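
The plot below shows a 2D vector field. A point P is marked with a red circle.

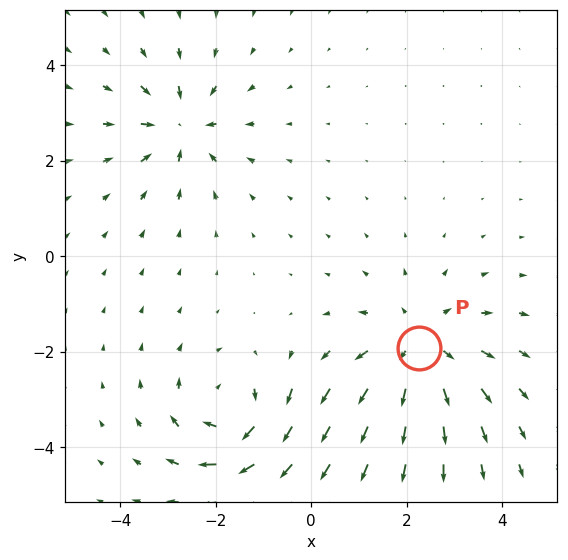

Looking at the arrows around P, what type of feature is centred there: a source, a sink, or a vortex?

source

At P (2.3, -1.9) the arrows spread outward. Divergence about +3, curl ≈0 — positive divergence with near-zero curl is a source.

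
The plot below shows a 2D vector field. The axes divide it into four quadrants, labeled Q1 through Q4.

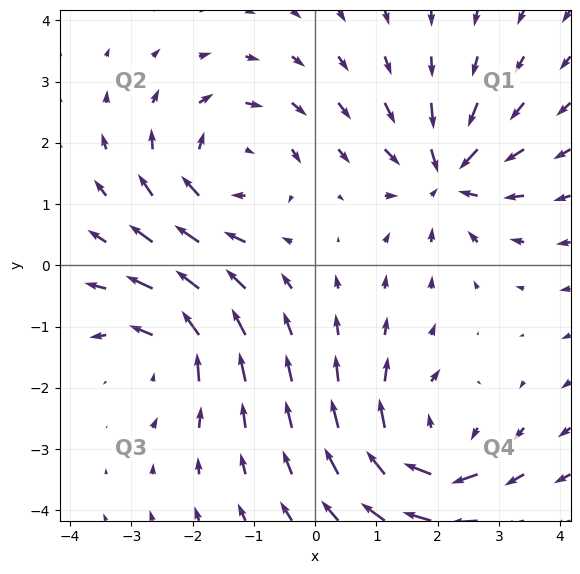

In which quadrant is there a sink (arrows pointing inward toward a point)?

The sink sits at approximately (2.1, 1.5), which lies in quadrant Q1. The divergence there is about -6, negative as expected for a sink.

Q1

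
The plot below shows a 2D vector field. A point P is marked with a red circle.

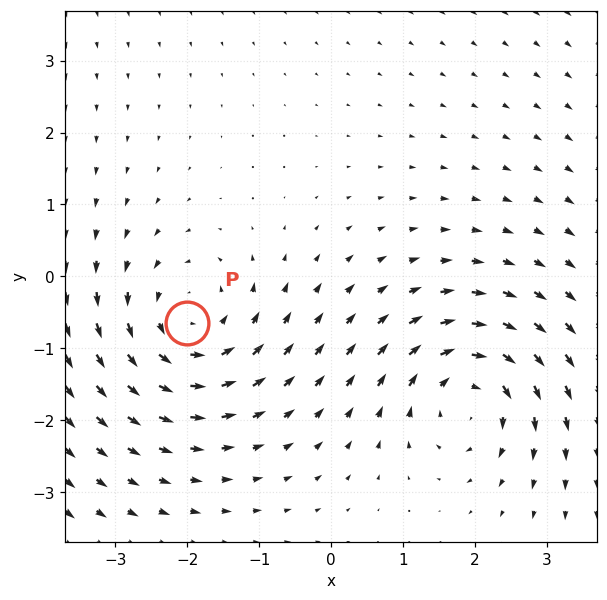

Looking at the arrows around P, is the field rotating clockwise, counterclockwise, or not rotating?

Near P at (-2.0, -0.7) the arrows circulate counterclockwise. The curl (z-component) there is about +3; positive curl means counterclockwise rotation.

counterclockwise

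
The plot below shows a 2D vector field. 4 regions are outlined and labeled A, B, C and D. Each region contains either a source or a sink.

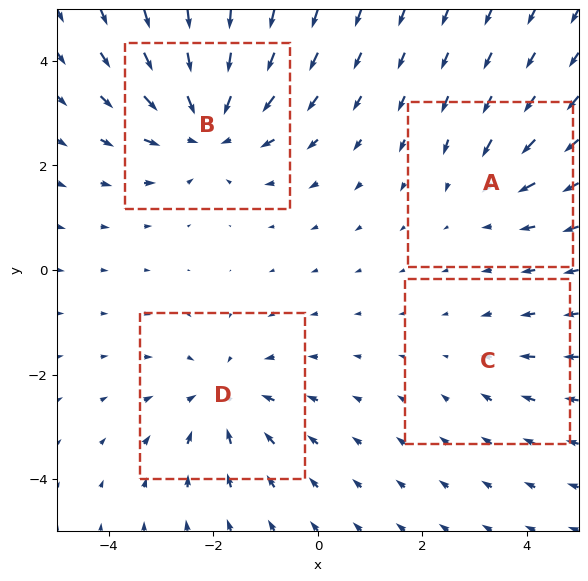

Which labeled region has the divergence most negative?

Divergence at each region's feature centre — A: about -3, B: about -6, C: about -2, D: about -4. Region B is most negative.

B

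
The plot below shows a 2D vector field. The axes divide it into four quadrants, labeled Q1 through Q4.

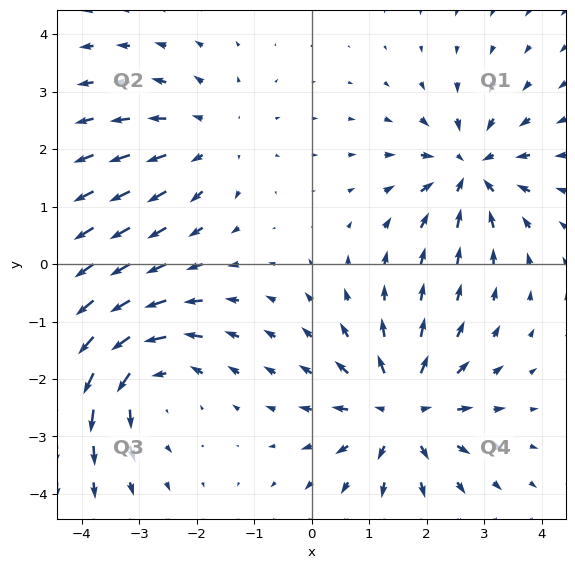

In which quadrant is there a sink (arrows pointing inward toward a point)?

The sink sits at approximately (2.8, 1.6), which lies in quadrant Q1. The divergence there is about -5, negative as expected for a sink.

Q1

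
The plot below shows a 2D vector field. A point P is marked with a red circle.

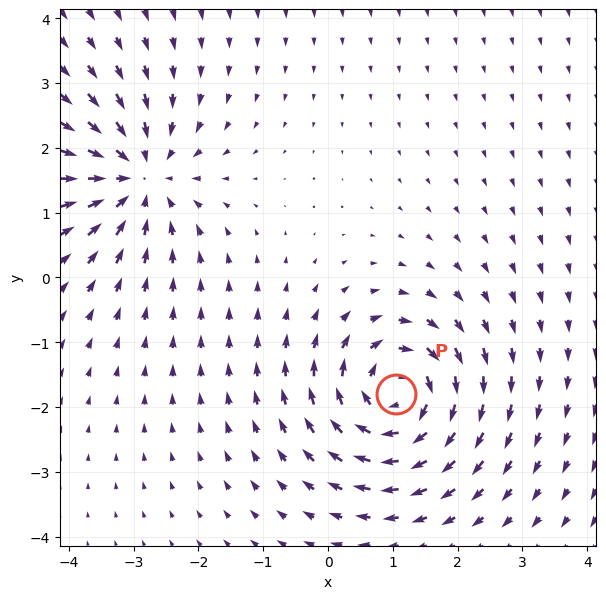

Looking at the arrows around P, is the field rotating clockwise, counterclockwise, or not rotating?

clockwise

Near P at (1.1, -1.8) the arrows circulate clockwise. The curl (z-component) there is about -5; negative curl means clockwise rotation.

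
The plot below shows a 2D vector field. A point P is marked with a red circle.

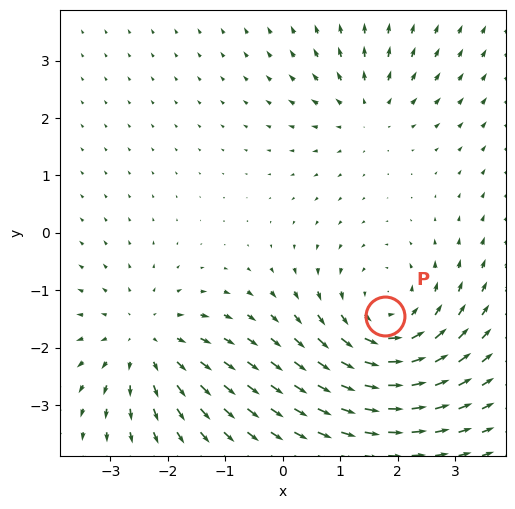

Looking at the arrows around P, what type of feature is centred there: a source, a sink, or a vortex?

vortex

At P (1.8, -1.4) the arrows circulate counterclockwise. Divergence ≈0, curl about +4 — near-zero divergence with nonzero curl is a vortex.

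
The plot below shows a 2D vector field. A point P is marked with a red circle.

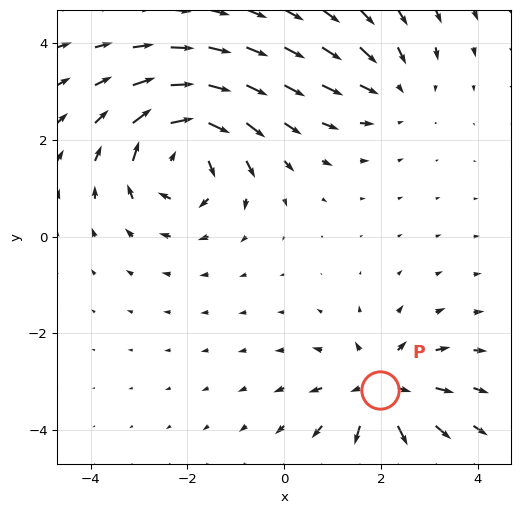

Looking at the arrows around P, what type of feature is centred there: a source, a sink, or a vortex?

source

At P (2.0, -3.2) the arrows spread outward. Divergence about +4, curl ≈0 — positive divergence with near-zero curl is a source.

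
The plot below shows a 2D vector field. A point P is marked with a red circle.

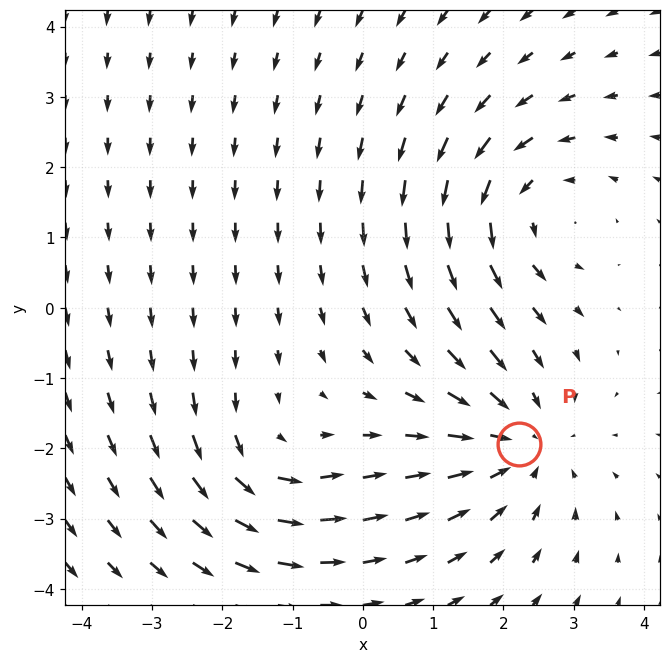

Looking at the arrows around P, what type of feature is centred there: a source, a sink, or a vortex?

At P (2.2, -1.9) the arrows converge inward. Divergence about -3, curl ≈0 — negative divergence with near-zero curl is a sink.

sink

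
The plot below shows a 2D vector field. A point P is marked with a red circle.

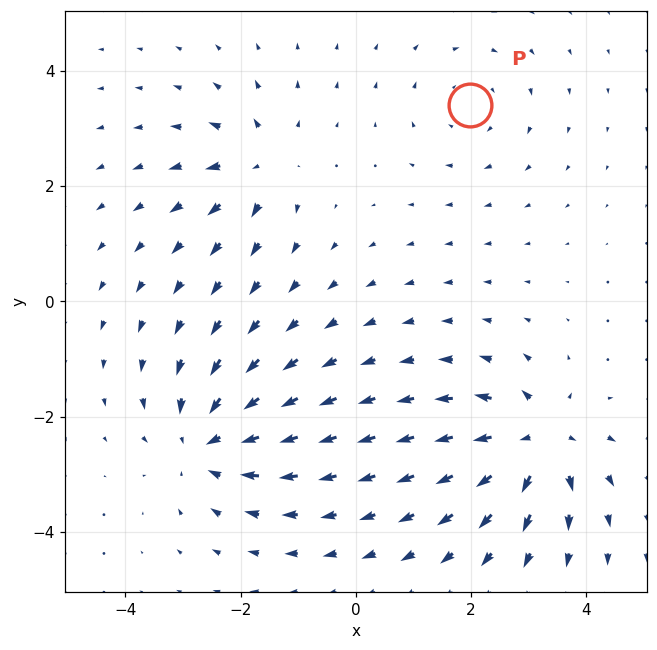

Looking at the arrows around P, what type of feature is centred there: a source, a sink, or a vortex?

At P (2.0, 3.4) the arrows circulate clockwise. Divergence ≈0, curl about -2 — near-zero divergence with nonzero curl is a vortex.

vortex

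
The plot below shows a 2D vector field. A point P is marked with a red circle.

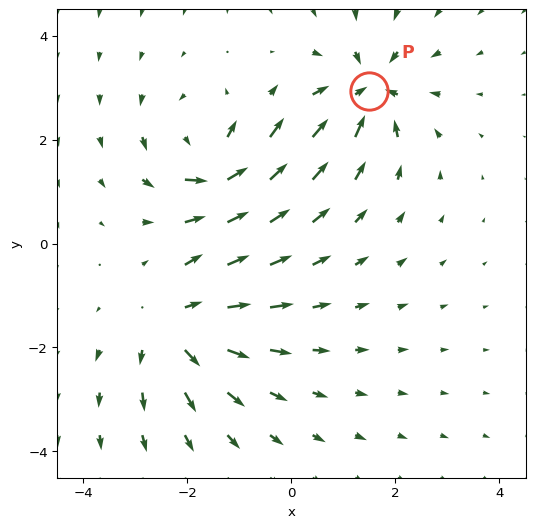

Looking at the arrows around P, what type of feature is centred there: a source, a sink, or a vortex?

sink

At P (1.5, 2.9) the arrows converge inward. Divergence about -4, curl ≈0 — negative divergence with near-zero curl is a sink.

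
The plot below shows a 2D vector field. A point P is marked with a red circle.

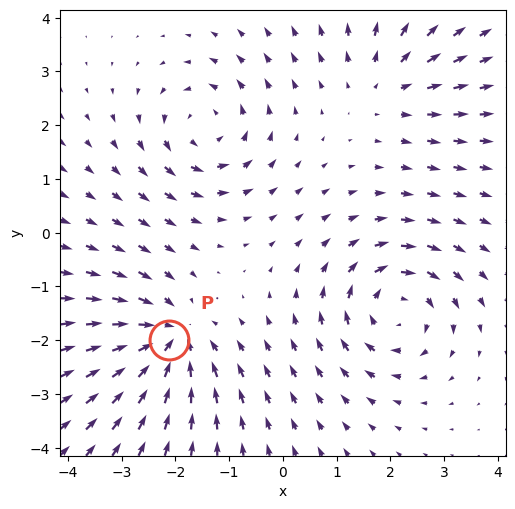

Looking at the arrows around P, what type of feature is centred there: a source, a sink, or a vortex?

At P (-2.1, -2.0) the arrows converge inward. Divergence about -6, curl ≈0 — negative divergence with near-zero curl is a sink.

sink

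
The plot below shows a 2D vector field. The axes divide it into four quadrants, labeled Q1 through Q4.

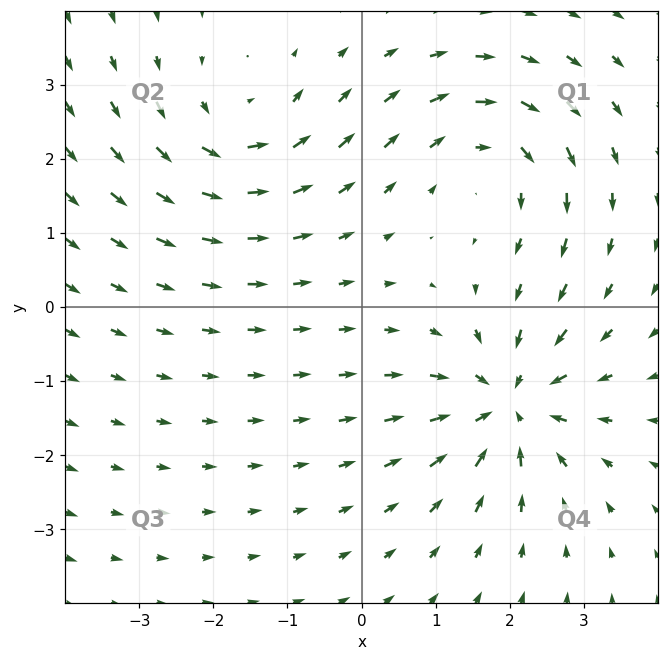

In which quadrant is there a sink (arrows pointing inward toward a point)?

The sink sits at approximately (2.0, -1.3), which lies in quadrant Q4. The divergence there is about -6, negative as expected for a sink.

Q4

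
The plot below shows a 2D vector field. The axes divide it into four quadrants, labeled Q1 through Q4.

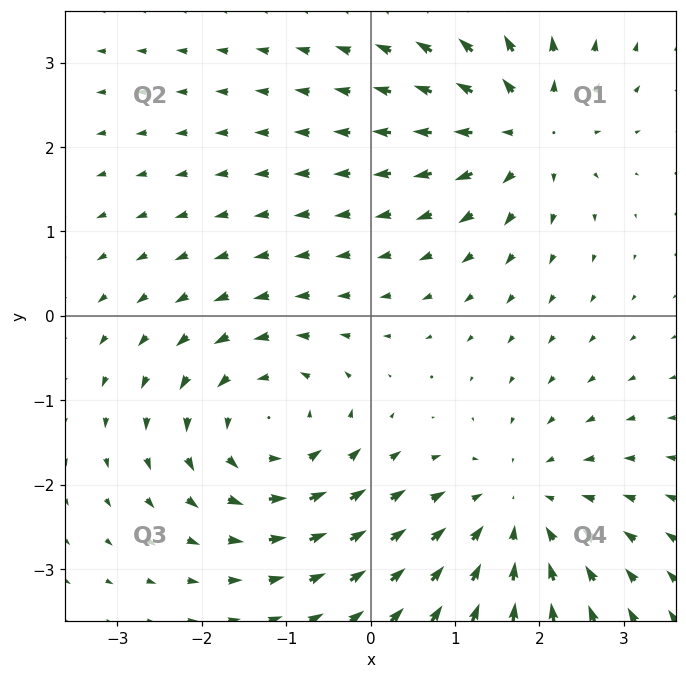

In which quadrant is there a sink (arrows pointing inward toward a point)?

Q4

The sink sits at approximately (1.7, -2.3), which lies in quadrant Q4. The divergence there is about -3, negative as expected for a sink.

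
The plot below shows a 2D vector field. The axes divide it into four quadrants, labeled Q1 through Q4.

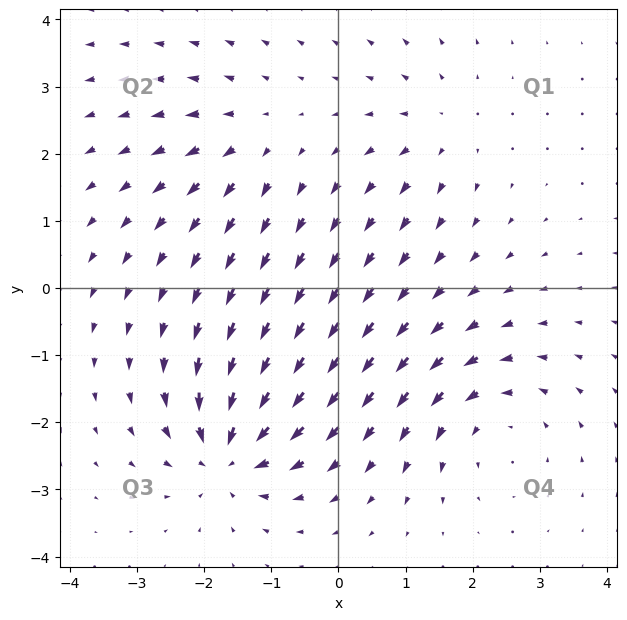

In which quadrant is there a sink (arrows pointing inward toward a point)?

The sink sits at approximately (-1.6, -2.5), which lies in quadrant Q3. The divergence there is about -7, negative as expected for a sink.

Q3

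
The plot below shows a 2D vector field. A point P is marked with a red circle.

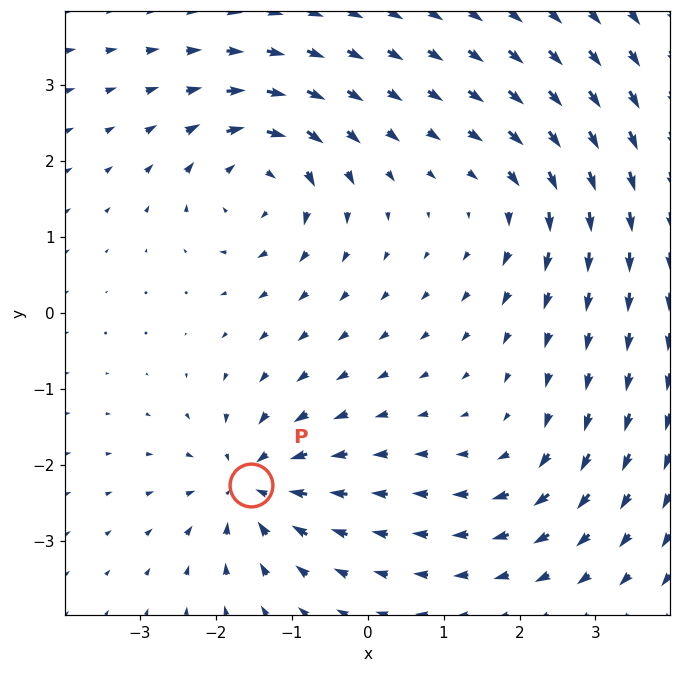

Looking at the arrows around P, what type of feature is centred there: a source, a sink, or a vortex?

sink

At P (-1.5, -2.3) the arrows converge inward. Divergence about -7, curl ≈0 — negative divergence with near-zero curl is a sink.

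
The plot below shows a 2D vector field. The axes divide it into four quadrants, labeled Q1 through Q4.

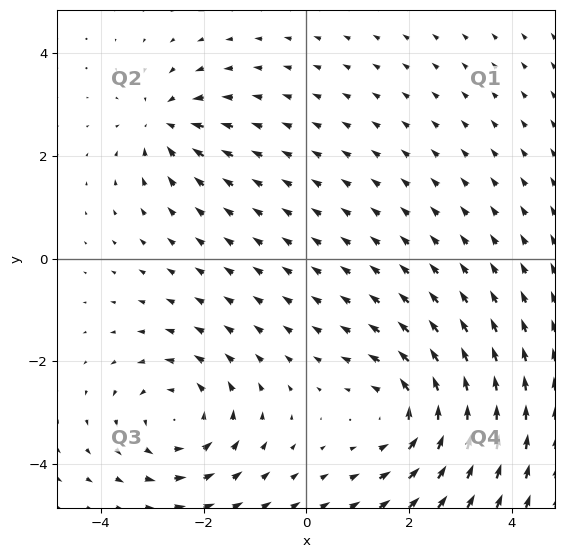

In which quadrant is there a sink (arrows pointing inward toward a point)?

Q2

The sink sits at approximately (-2.8, 2.6), which lies in quadrant Q2. The divergence there is about -4, negative as expected for a sink.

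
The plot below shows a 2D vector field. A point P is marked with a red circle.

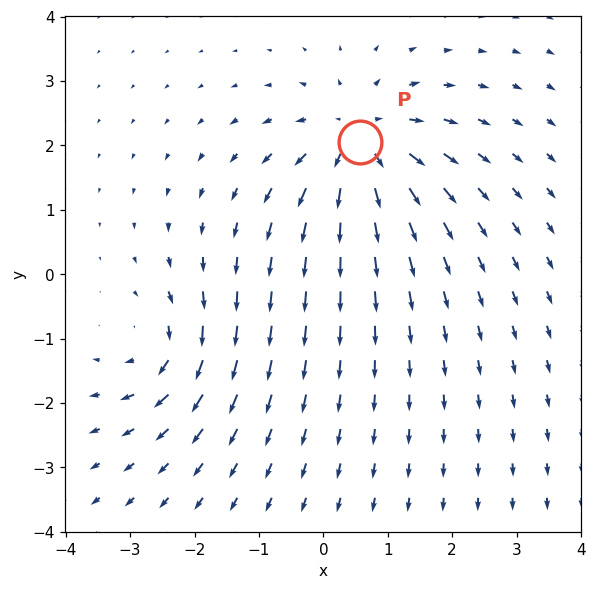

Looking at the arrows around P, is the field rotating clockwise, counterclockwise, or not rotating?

not rotating

Near P at (0.6, 2.1) the arrows show no circulation. The curl there is ≈0.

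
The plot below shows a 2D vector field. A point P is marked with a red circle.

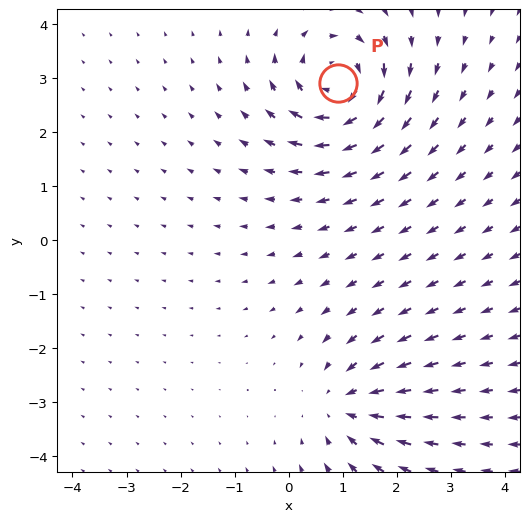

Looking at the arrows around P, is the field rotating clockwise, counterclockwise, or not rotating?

Near P at (0.9, 2.9) the arrows circulate clockwise. The curl (z-component) there is about -6; negative curl means clockwise rotation.

clockwise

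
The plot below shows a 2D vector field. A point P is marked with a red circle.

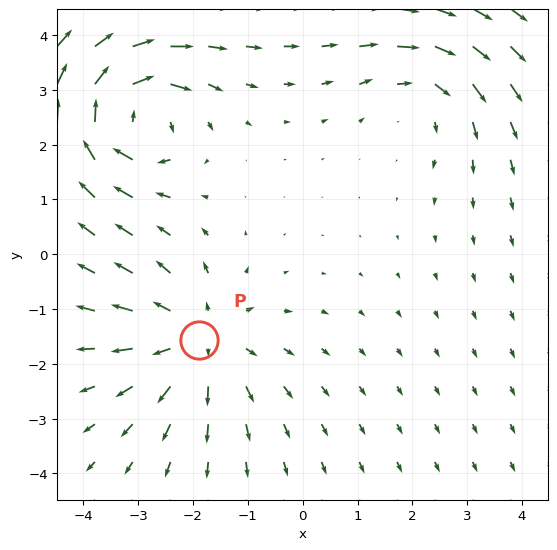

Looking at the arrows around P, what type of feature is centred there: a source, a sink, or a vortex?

At P (-1.9, -1.6) the arrows spread outward. Divergence about +3, curl ≈0 — positive divergence with near-zero curl is a source.

source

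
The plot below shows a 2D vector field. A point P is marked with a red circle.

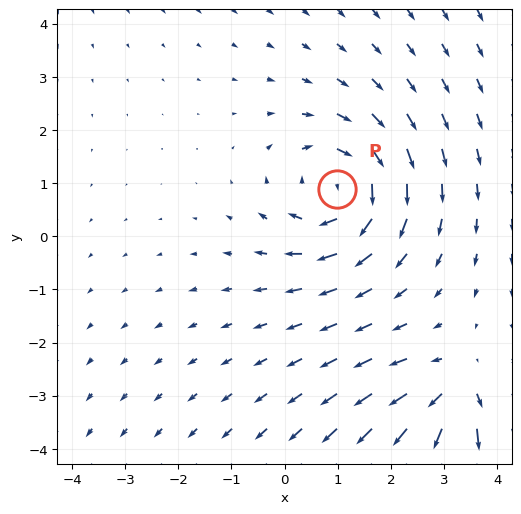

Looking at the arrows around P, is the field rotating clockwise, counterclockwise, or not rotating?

Near P at (1.0, 0.9) the arrows circulate clockwise. The curl (z-component) there is about -4; negative curl means clockwise rotation.

clockwise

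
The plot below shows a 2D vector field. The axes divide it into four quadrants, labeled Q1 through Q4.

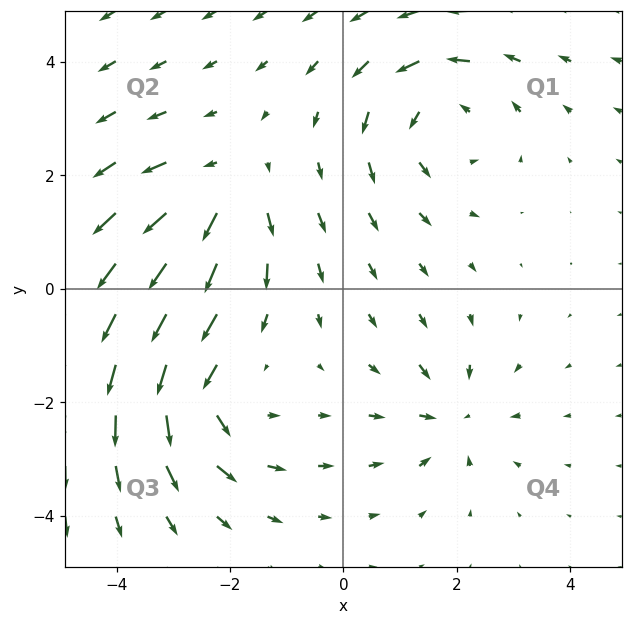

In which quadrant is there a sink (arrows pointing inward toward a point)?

The sink sits at approximately (1.9, -2.3), which lies in quadrant Q4. The divergence there is about -4, negative as expected for a sink.

Q4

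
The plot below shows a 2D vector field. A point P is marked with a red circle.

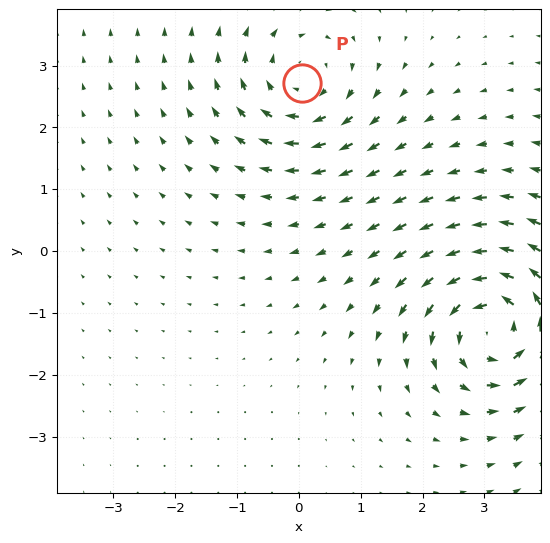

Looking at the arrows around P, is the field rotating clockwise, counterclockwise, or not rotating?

clockwise

Near P at (0.0, 2.7) the arrows circulate clockwise. The curl (z-component) there is about -3; negative curl means clockwise rotation.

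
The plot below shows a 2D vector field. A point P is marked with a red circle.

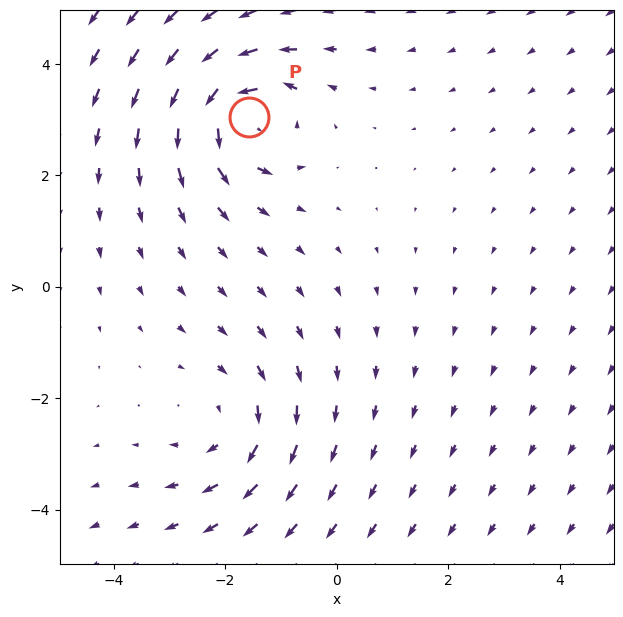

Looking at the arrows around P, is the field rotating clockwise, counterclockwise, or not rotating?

Near P at (-1.6, 3.0) the arrows circulate counterclockwise. The curl (z-component) there is about +5; positive curl means counterclockwise rotation.

counterclockwise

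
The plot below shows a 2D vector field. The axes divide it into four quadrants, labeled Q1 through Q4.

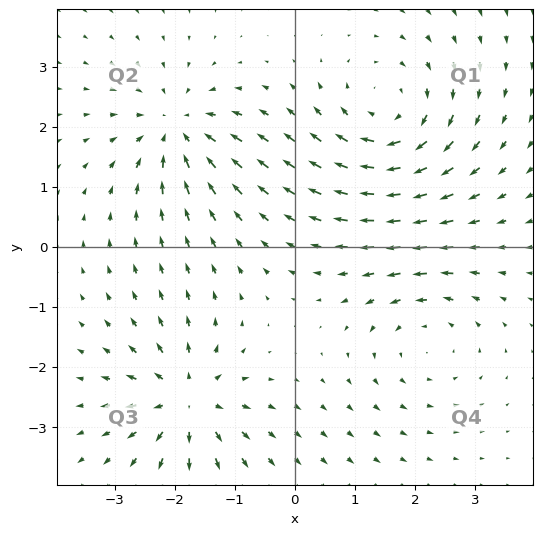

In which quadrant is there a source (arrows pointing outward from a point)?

Q3

The source sits at approximately (-1.8, -2.6), which lies in quadrant Q3. The divergence there is about +4, positive as expected for a source.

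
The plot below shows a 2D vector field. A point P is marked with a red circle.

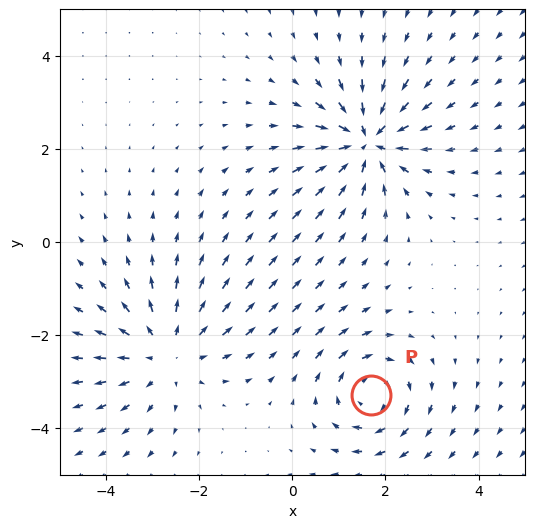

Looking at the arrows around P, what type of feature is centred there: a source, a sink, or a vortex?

vortex

At P (1.7, -3.3) the arrows circulate clockwise. Divergence ≈0, curl about -5 — near-zero divergence with nonzero curl is a vortex.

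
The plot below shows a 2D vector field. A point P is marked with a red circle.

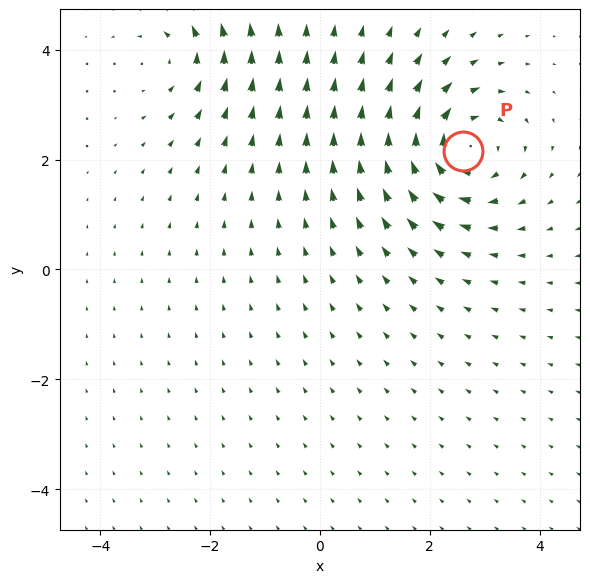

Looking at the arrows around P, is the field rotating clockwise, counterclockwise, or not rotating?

Near P at (2.6, 2.2) the arrows circulate clockwise. The curl (z-component) there is about -4; negative curl means clockwise rotation.

clockwise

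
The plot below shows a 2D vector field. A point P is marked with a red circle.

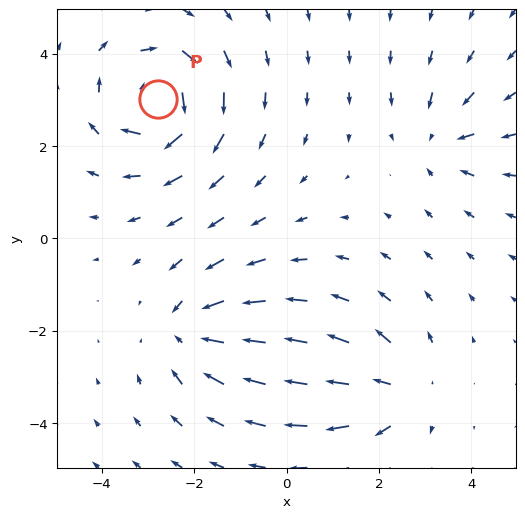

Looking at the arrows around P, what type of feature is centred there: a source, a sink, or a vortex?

At P (-2.8, 3.0) the arrows circulate clockwise. Divergence ≈0, curl about -6 — near-zero divergence with nonzero curl is a vortex.

vortex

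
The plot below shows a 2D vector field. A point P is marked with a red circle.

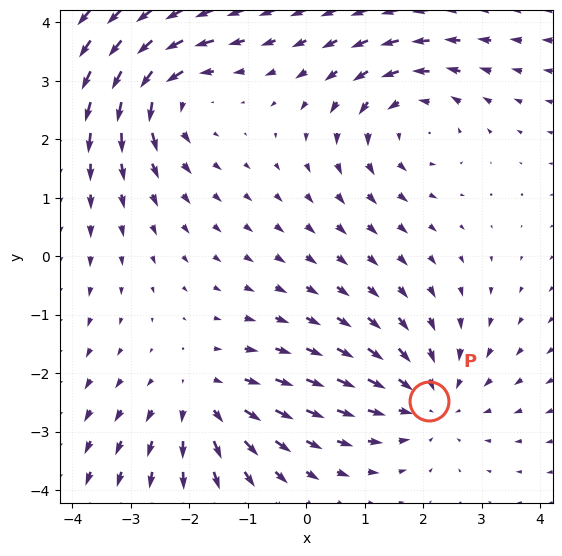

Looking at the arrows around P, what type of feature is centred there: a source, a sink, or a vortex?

sink

At P (2.1, -2.5) the arrows converge inward. Divergence about -2, curl ≈0 — negative divergence with near-zero curl is a sink.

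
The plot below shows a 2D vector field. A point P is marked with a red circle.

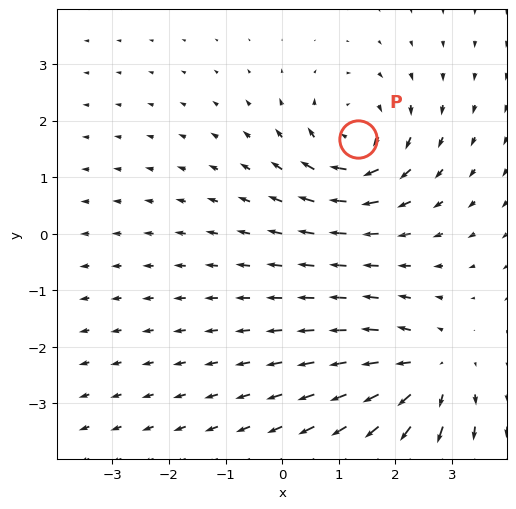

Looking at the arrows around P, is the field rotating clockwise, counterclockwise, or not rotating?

clockwise

Near P at (1.3, 1.7) the arrows circulate clockwise. The curl (z-component) there is about -4; negative curl means clockwise rotation.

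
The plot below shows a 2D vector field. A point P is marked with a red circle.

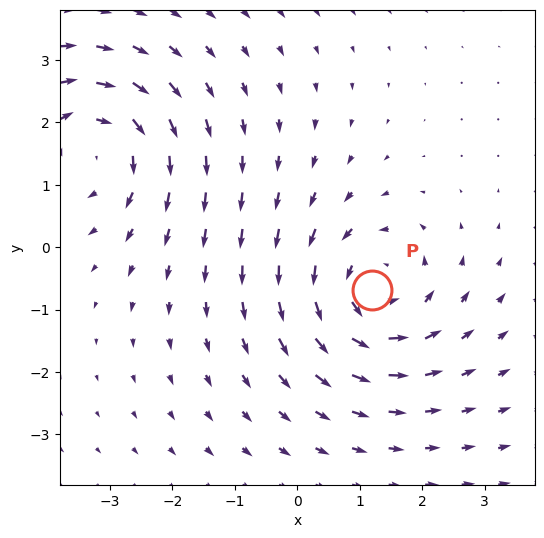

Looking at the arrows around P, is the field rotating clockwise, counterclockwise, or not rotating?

counterclockwise

Near P at (1.2, -0.7) the arrows circulate counterclockwise. The curl (z-component) there is about +4; positive curl means counterclockwise rotation.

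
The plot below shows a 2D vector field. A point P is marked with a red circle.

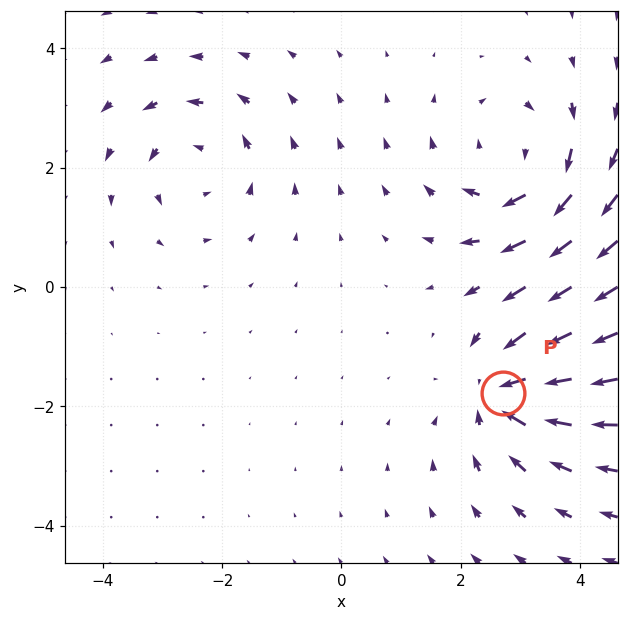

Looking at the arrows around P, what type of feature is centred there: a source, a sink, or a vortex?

sink

At P (2.7, -1.8) the arrows converge inward. Divergence about -5, curl ≈0 — negative divergence with near-zero curl is a sink.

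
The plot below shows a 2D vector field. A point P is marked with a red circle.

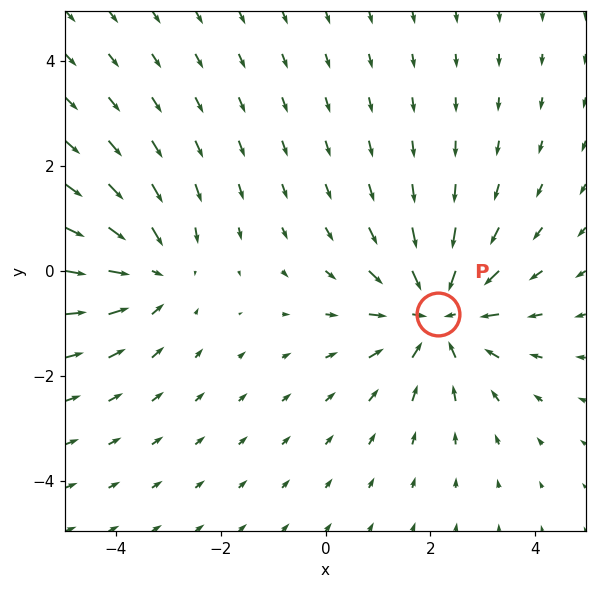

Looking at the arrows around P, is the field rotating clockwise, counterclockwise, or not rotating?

Near P at (2.1, -0.8) the arrows show no circulation. The curl there is ≈0.

not rotating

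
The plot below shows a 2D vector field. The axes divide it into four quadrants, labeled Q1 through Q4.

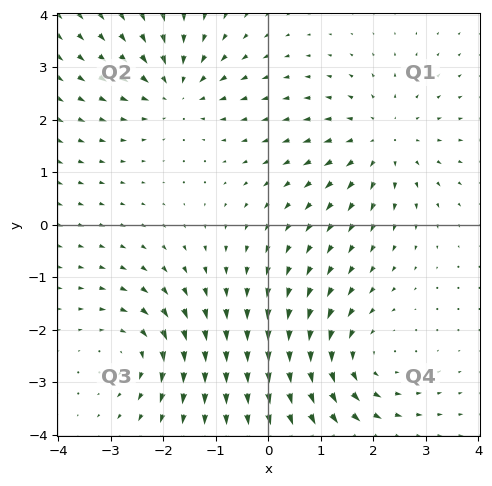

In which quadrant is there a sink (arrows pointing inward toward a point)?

Q2

The sink sits at approximately (-1.8, 2.6), which lies in quadrant Q2. The divergence there is about -4, negative as expected for a sink.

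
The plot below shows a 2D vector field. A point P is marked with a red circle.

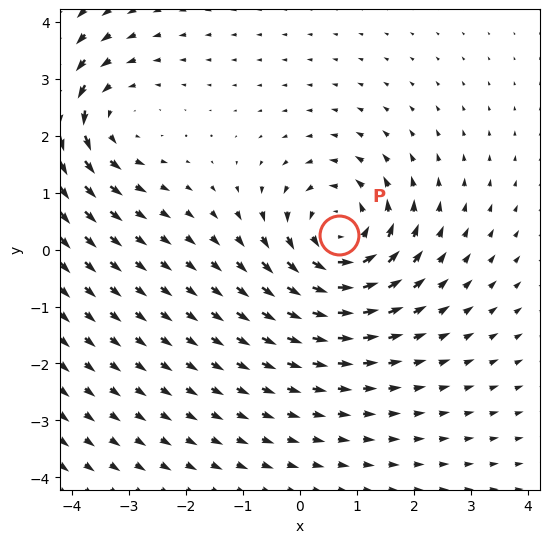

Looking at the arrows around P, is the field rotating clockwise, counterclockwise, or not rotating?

Near P at (0.7, 0.3) the arrows circulate counterclockwise. The curl (z-component) there is about +5; positive curl means counterclockwise rotation.

counterclockwise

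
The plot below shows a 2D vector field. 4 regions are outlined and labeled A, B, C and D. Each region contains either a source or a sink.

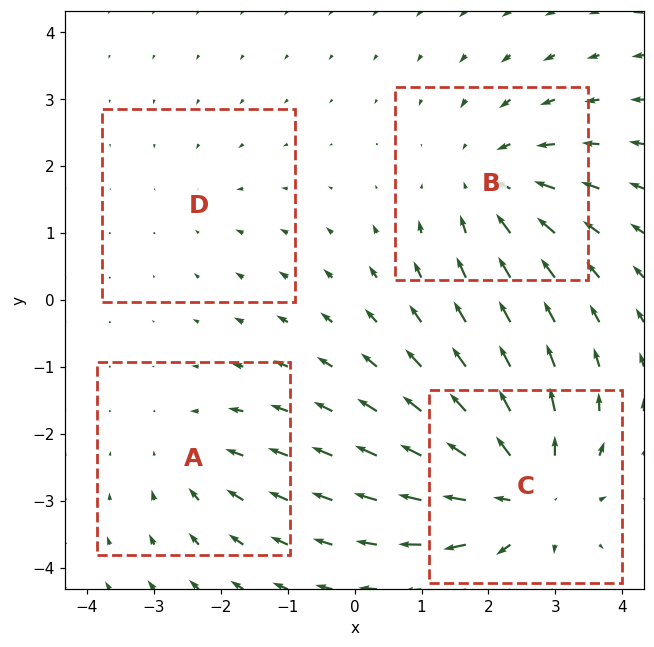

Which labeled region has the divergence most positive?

C

Divergence at each region's feature centre — A: about -3, B: about -5, C: about +6, D: about -2. Region C is most positive.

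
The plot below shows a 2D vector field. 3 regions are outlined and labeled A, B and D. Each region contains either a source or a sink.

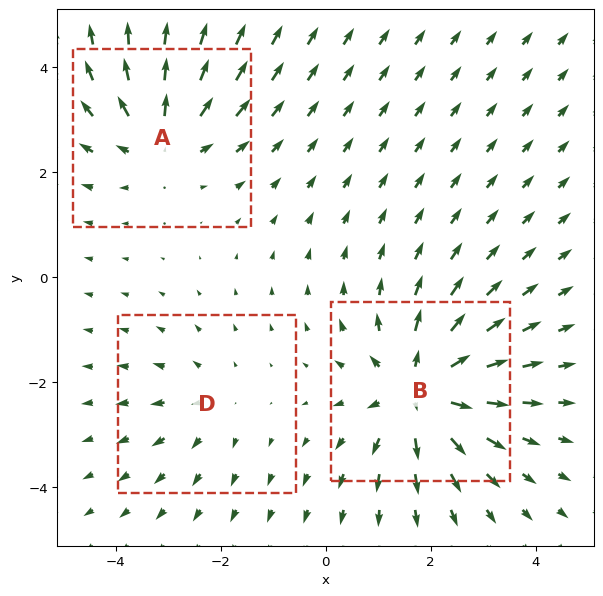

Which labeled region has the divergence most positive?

B

Divergence at each region's feature centre — A: about +3, B: about +5, D: about +2. Region B is most positive.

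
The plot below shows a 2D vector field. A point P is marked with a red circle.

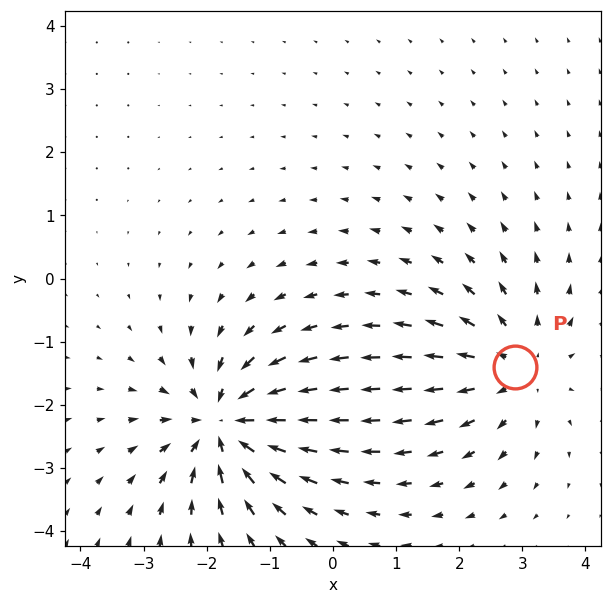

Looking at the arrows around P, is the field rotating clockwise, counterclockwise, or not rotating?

Near P at (2.9, -1.4) the arrows show no circulation. The curl there is ≈0.

not rotating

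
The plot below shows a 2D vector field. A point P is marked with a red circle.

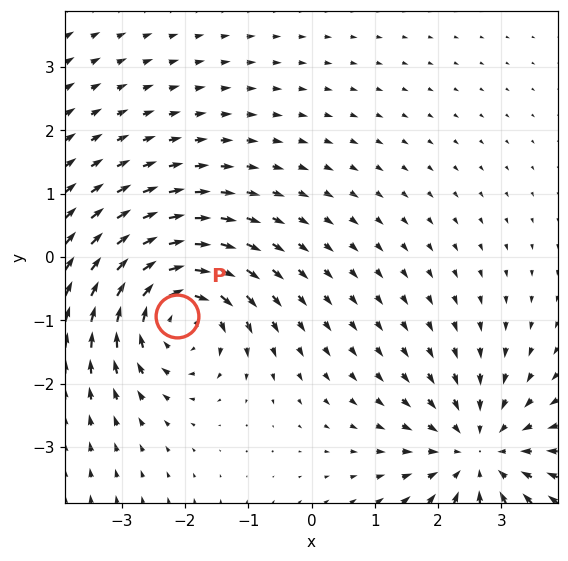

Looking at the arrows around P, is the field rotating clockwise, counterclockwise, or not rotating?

Near P at (-2.1, -0.9) the arrows circulate clockwise. The curl (z-component) there is about -5; negative curl means clockwise rotation.

clockwise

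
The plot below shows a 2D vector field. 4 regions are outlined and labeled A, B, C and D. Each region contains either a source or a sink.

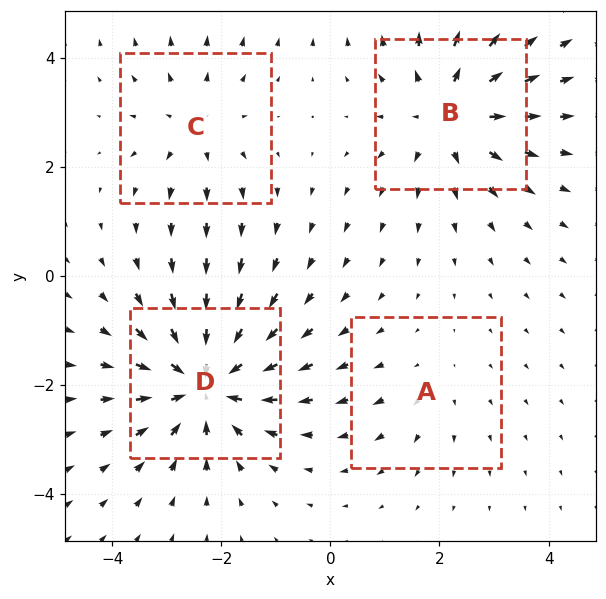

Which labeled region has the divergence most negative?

Divergence at each region's feature centre — A: about +2, B: about +5, C: about +3, D: about -6. Region D is most negative.

D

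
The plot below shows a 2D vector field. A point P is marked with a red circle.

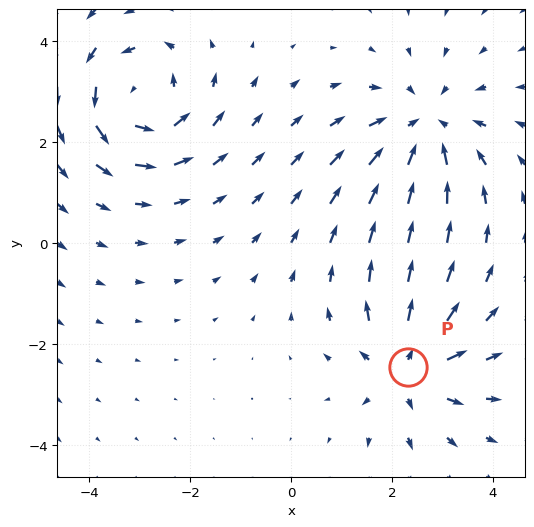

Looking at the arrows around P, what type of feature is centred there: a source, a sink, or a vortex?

source

At P (2.3, -2.5) the arrows spread outward. Divergence about +4, curl ≈0 — positive divergence with near-zero curl is a source.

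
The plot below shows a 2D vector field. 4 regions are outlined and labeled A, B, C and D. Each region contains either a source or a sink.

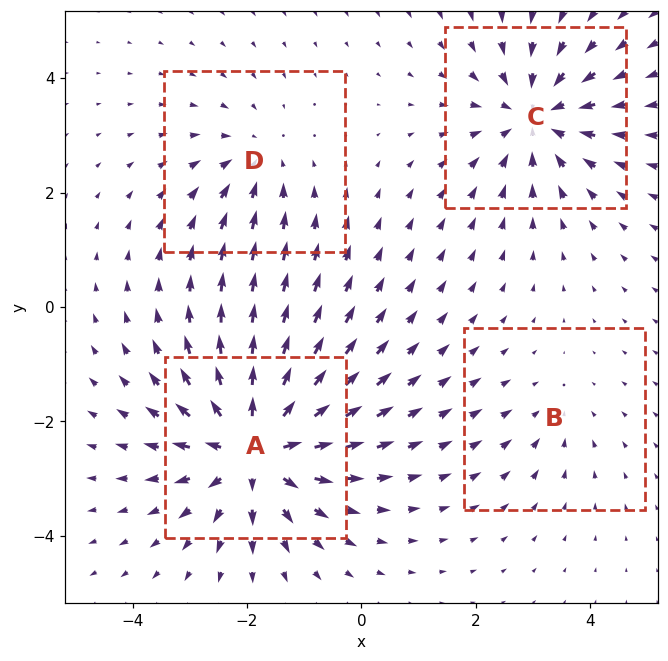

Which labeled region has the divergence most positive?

A

Divergence at each region's feature centre — A: about +7, B: about -2, C: about -5, D: about -3. Region A is most positive.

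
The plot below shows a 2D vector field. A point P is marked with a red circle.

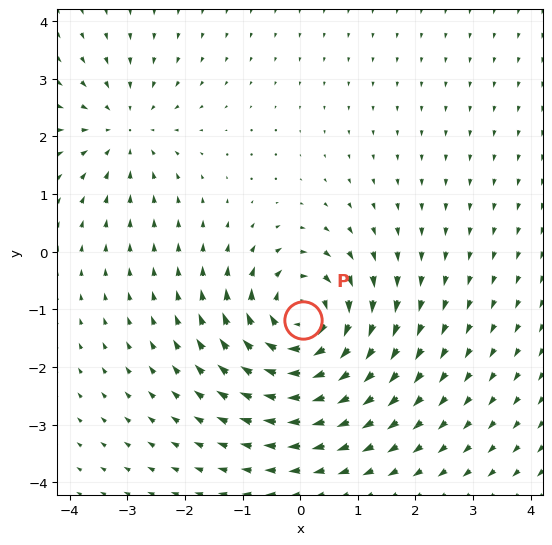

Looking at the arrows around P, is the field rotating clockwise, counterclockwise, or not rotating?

clockwise

Near P at (0.0, -1.2) the arrows circulate clockwise. The curl (z-component) there is about -6; negative curl means clockwise rotation.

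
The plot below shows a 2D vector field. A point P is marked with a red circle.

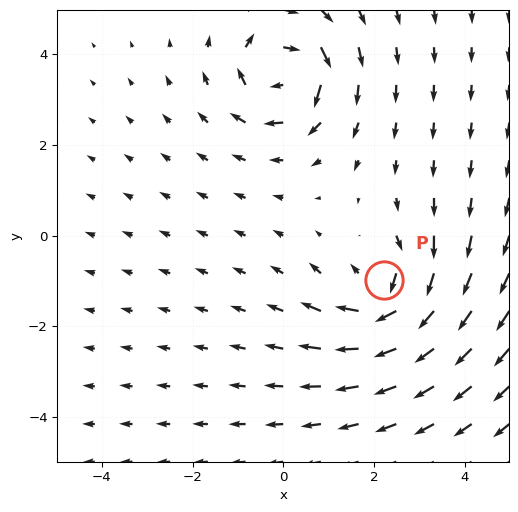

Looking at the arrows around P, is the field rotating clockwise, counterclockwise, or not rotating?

clockwise

Near P at (2.2, -1.0) the arrows circulate clockwise. The curl (z-component) there is about -4; negative curl means clockwise rotation.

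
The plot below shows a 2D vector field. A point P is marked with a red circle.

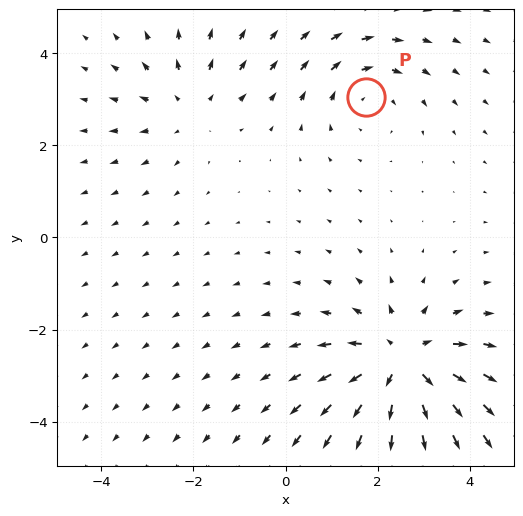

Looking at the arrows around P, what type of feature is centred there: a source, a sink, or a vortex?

At P (1.7, 3.0) the arrows circulate clockwise. Divergence ≈0, curl about -2 — near-zero divergence with nonzero curl is a vortex.

vortex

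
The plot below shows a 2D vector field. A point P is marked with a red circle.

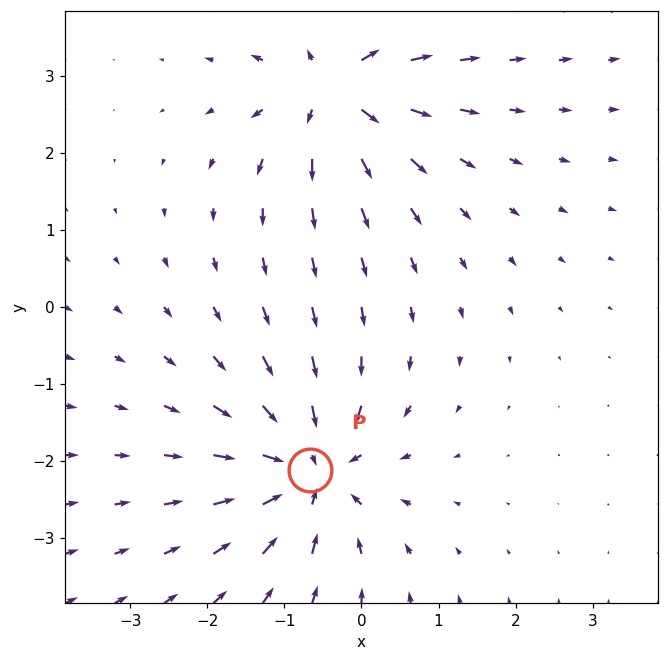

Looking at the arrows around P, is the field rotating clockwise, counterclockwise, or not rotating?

Near P at (-0.7, -2.1) the arrows show no circulation. The curl there is ≈0.

not rotating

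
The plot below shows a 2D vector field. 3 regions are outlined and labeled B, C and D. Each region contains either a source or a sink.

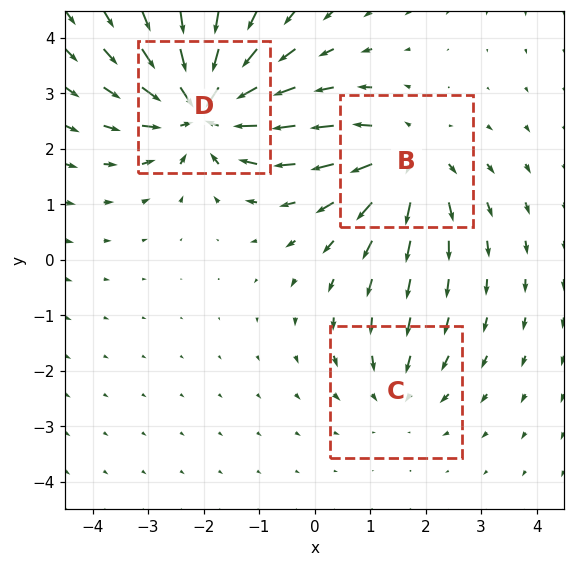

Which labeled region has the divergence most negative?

Divergence at each region's feature centre — B: about +3, C: about -2, D: about -5. Region D is most negative.

D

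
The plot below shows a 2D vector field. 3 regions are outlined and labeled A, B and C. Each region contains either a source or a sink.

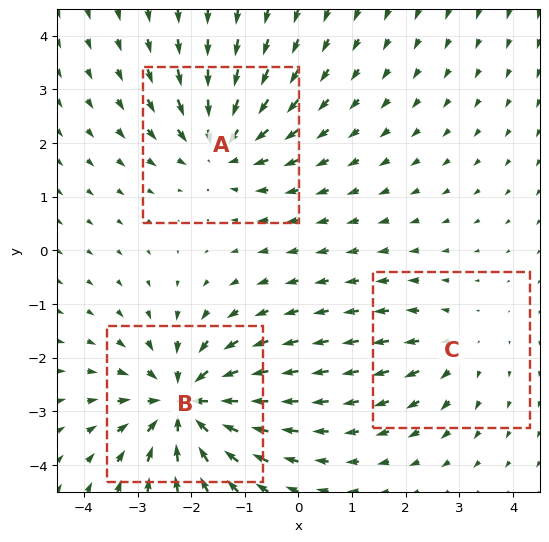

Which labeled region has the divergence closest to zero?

C

Divergence at each region's feature centre — A: about -4, B: about -5, C: about +2. Region C is closest to zero.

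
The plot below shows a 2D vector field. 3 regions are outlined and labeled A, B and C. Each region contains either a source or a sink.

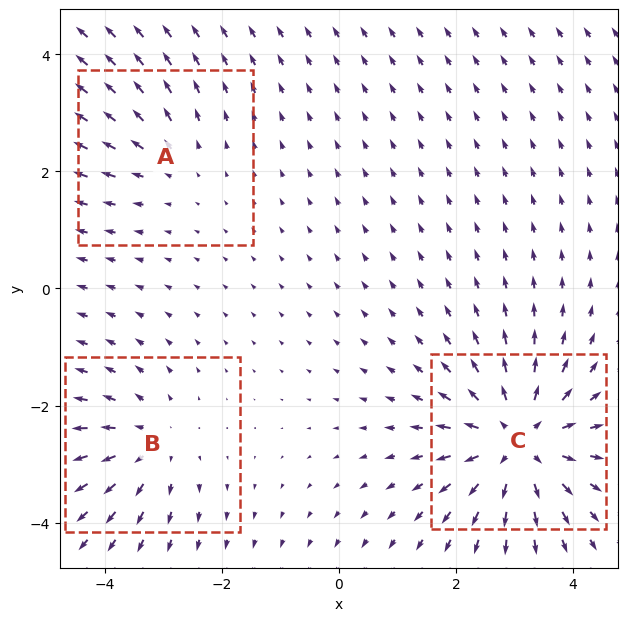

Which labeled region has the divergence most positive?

Divergence at each region's feature centre — A: about +2, B: about +3, C: about +5. Region C is most positive.

C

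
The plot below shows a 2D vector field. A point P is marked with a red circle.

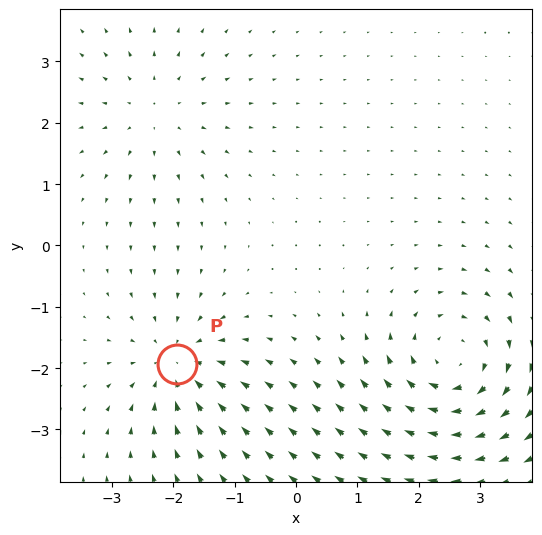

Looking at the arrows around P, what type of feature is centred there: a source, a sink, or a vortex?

At P (-1.9, -1.9) the arrows converge inward. Divergence about -4, curl ≈0 — negative divergence with near-zero curl is a sink.

sink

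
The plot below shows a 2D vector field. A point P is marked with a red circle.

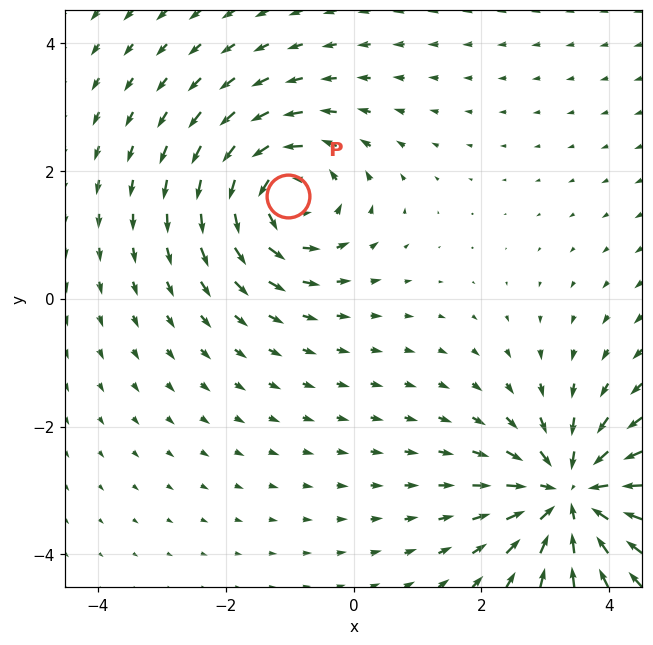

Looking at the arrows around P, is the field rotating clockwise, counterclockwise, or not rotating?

Near P at (-1.0, 1.6) the arrows circulate counterclockwise. The curl (z-component) there is about +3; positive curl means counterclockwise rotation.

counterclockwise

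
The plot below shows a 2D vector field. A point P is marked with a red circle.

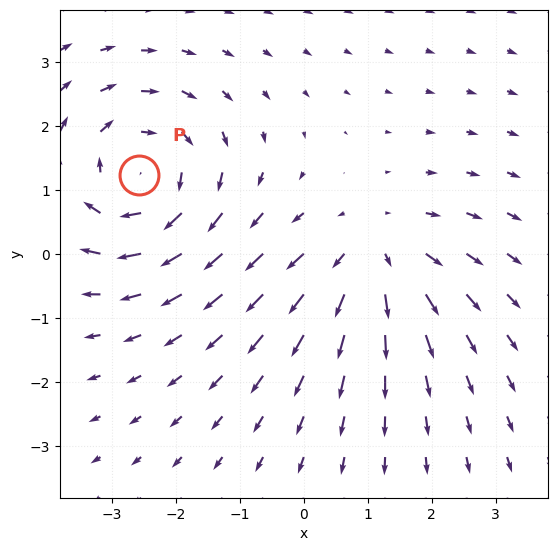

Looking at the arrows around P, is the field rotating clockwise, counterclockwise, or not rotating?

clockwise

Near P at (-2.6, 1.2) the arrows circulate clockwise. The curl (z-component) there is about -3; negative curl means clockwise rotation.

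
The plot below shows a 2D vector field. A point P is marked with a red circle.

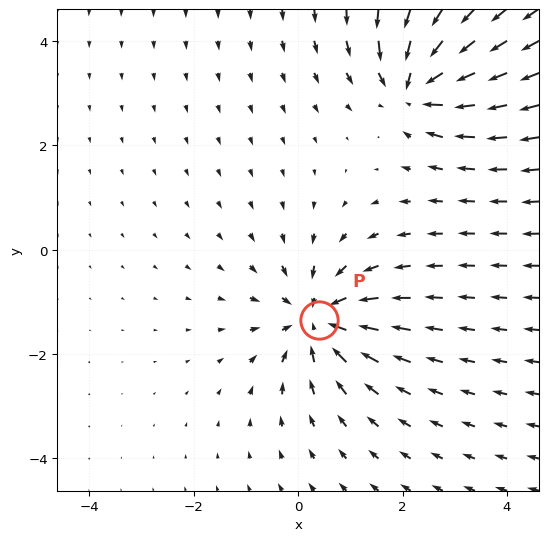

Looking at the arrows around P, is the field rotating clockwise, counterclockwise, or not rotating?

Near P at (0.4, -1.3) the arrows show no circulation. The curl there is ≈0.

not rotating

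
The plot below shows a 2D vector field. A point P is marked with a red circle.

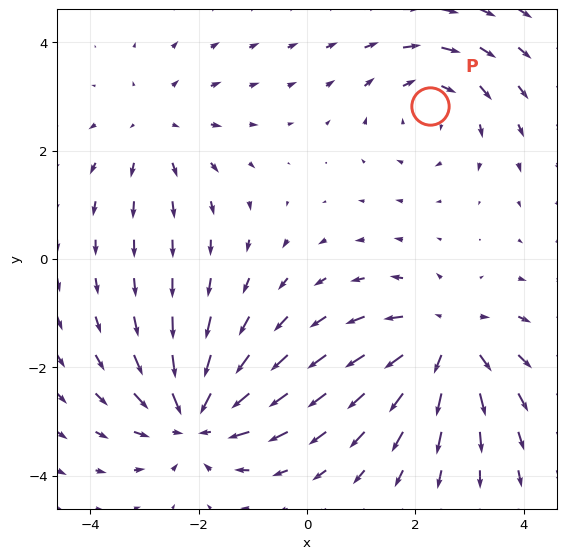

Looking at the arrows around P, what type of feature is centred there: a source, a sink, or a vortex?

At P (2.3, 2.8) the arrows circulate clockwise. Divergence ≈0, curl about -3 — near-zero divergence with nonzero curl is a vortex.

vortex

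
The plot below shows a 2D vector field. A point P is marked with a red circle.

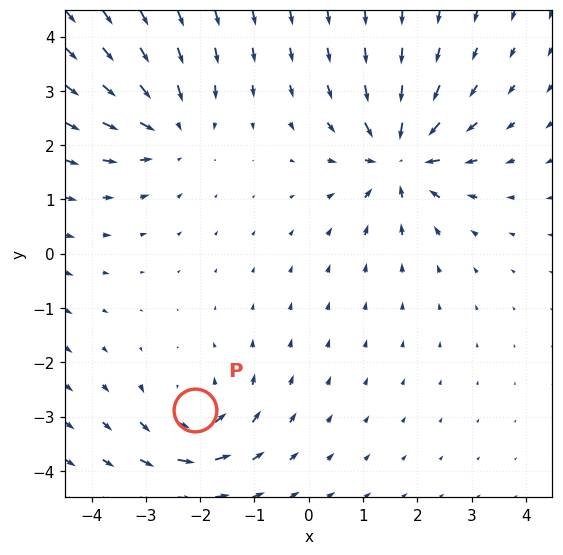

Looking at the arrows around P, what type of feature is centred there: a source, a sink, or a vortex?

vortex

At P (-2.1, -2.9) the arrows circulate counterclockwise. Divergence ≈0, curl about +4 — near-zero divergence with nonzero curl is a vortex.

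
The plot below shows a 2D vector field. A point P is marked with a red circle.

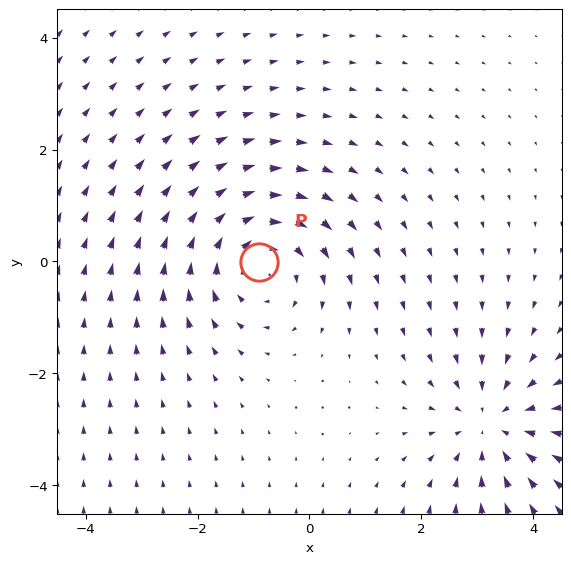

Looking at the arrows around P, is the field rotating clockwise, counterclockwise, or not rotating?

Near P at (-0.9, -0.0) the arrows circulate clockwise. The curl (z-component) there is about -4; negative curl means clockwise rotation.

clockwise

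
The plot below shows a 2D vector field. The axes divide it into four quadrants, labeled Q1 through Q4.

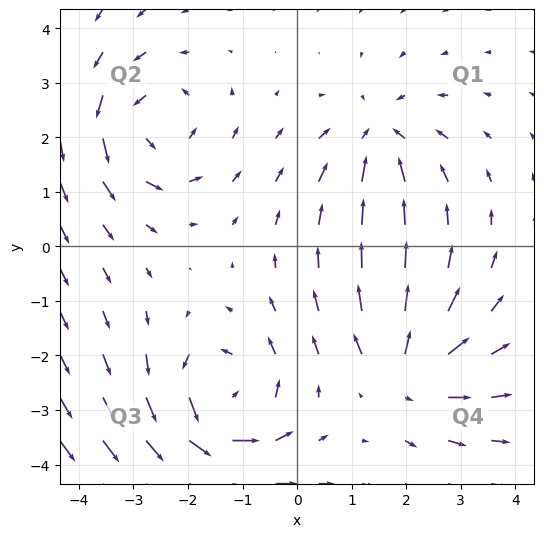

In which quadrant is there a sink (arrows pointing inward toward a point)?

The sink sits at approximately (1.5, 2.0), which lies in quadrant Q1. The divergence there is about -3, negative as expected for a sink.

Q1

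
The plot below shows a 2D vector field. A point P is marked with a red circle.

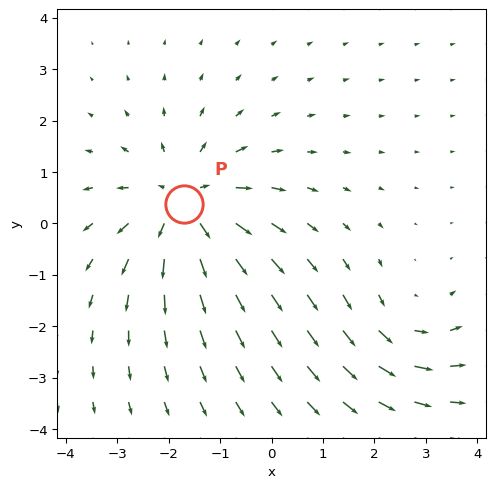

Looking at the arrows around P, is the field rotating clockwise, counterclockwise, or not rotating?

not rotating

Near P at (-1.7, 0.4) the arrows show no circulation. The curl there is ≈0.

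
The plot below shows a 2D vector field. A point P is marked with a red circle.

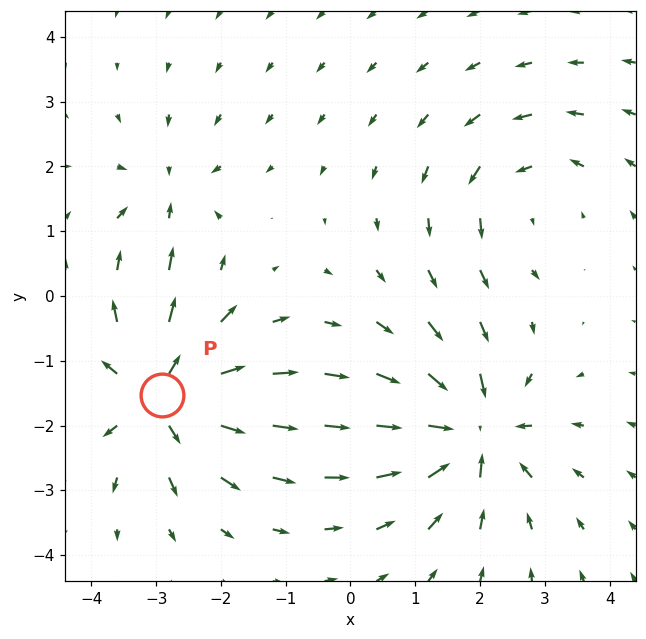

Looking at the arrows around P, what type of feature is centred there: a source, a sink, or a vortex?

At P (-2.9, -1.5) the arrows spread outward. Divergence about +6, curl ≈0 — positive divergence with near-zero curl is a source.

source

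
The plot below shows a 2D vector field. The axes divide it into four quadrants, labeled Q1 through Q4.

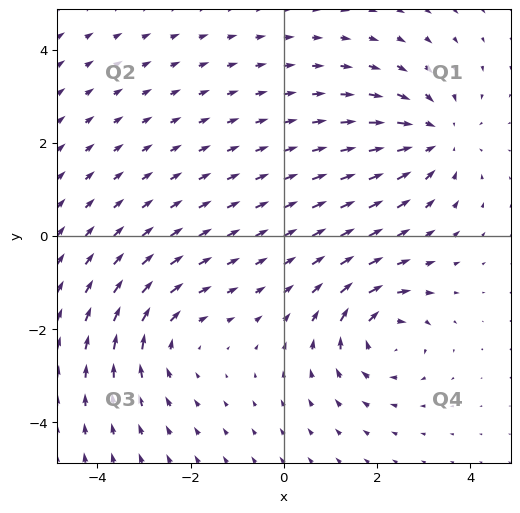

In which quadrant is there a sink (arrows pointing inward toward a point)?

Q1

The sink sits at approximately (3.2, 2.1), which lies in quadrant Q1. The divergence there is about -4, negative as expected for a sink.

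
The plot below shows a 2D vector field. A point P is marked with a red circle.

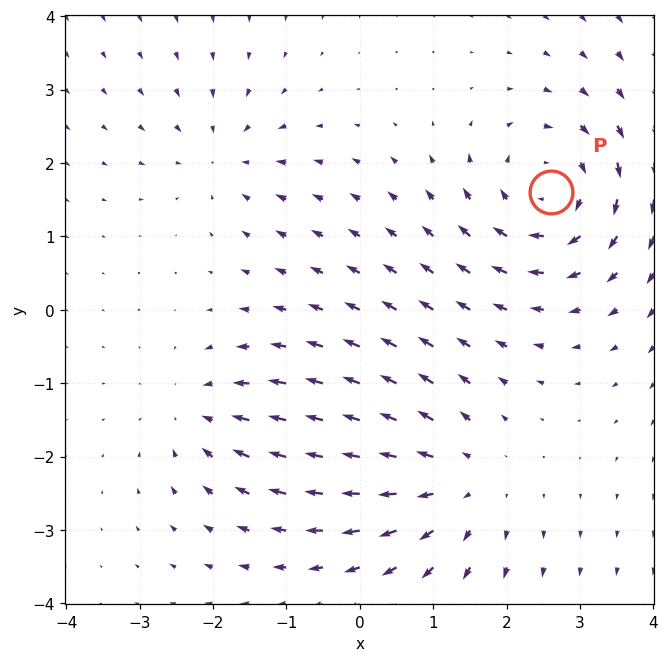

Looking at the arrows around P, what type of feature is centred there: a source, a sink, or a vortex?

At P (2.6, 1.6) the arrows circulate clockwise. Divergence ≈0, curl about -5 — near-zero divergence with nonzero curl is a vortex.

vortex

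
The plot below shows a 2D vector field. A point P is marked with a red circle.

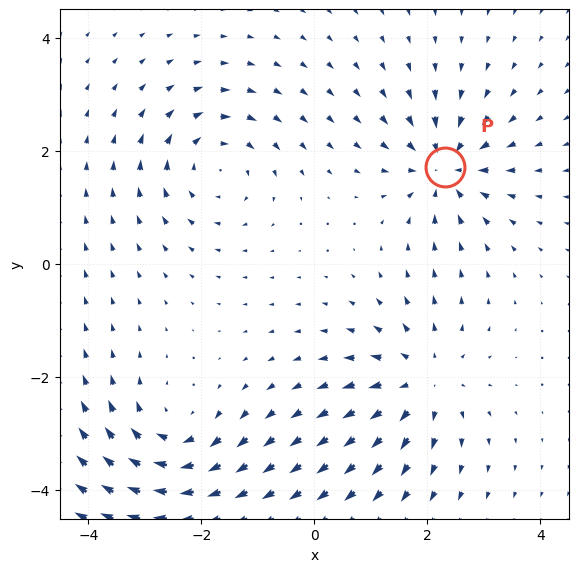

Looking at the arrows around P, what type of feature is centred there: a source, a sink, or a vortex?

At P (2.3, 1.7) the arrows converge inward. Divergence about -4, curl ≈0 — negative divergence with near-zero curl is a sink.

sink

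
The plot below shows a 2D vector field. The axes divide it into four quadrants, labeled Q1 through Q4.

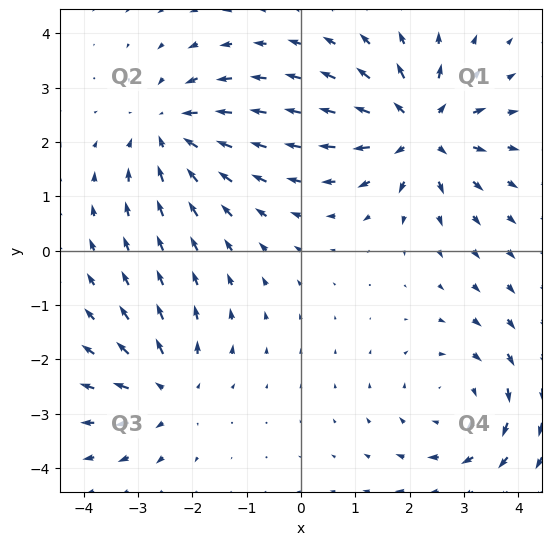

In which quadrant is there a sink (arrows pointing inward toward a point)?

The sink sits at approximately (-2.4, 2.2), which lies in quadrant Q2. The divergence there is about -4, negative as expected for a sink.

Q2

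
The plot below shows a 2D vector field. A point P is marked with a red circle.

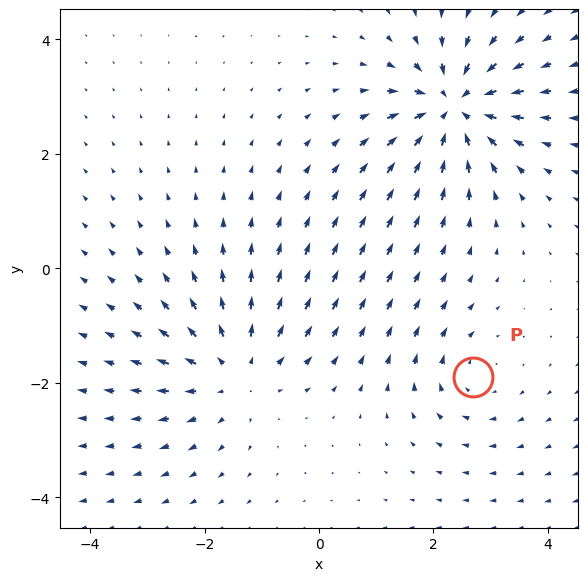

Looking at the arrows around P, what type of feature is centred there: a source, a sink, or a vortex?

At P (2.7, -1.9) the arrows circulate clockwise. Divergence ≈0, curl about -3 — near-zero divergence with nonzero curl is a vortex.

vortex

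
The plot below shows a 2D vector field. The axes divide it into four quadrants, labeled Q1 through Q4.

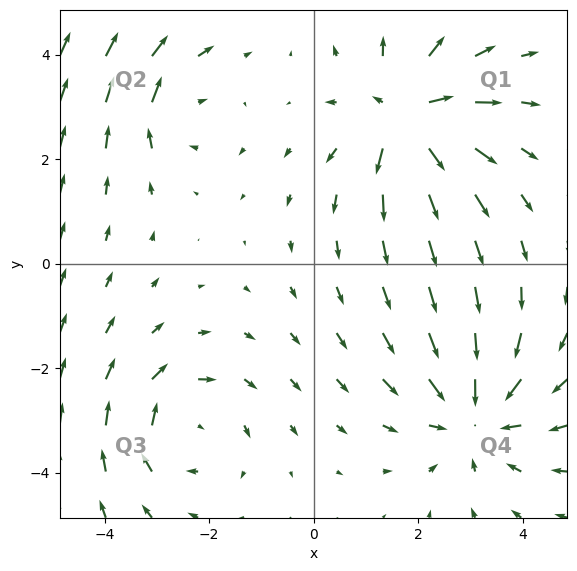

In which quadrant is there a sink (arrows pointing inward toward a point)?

The sink sits at approximately (3.1, -2.9), which lies in quadrant Q4. The divergence there is about -4, negative as expected for a sink.

Q4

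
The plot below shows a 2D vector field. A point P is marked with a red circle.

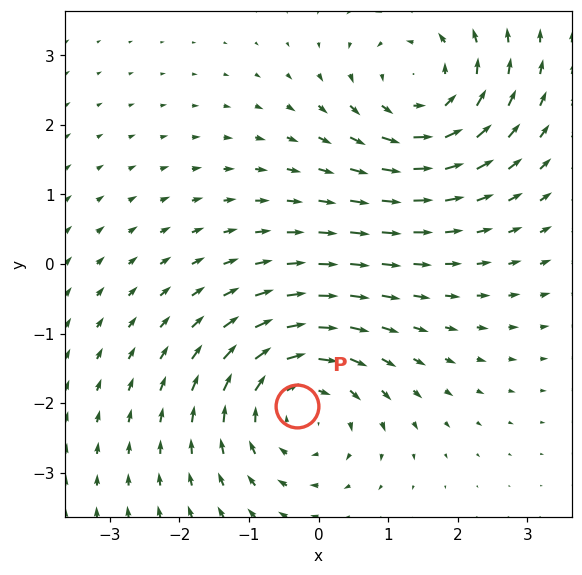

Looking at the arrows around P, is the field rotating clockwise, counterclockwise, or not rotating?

clockwise

Near P at (-0.3, -2.0) the arrows circulate clockwise. The curl (z-component) there is about -4; negative curl means clockwise rotation.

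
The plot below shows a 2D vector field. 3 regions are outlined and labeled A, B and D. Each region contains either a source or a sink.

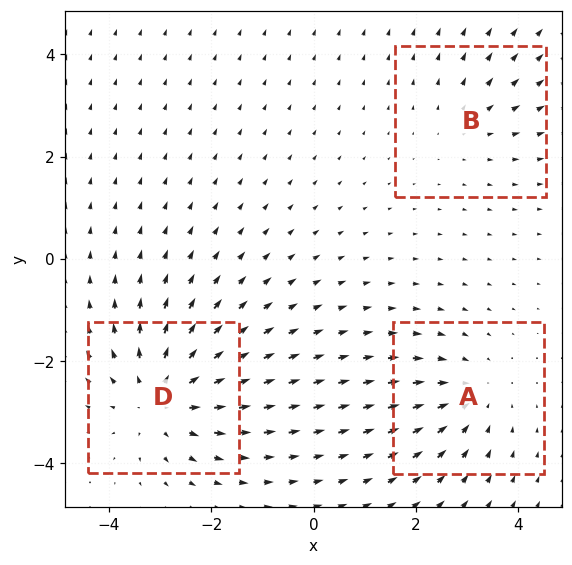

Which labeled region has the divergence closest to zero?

B

Divergence at each region's feature centre — A: about -3, B: about +2, D: about +4. Region B is closest to zero.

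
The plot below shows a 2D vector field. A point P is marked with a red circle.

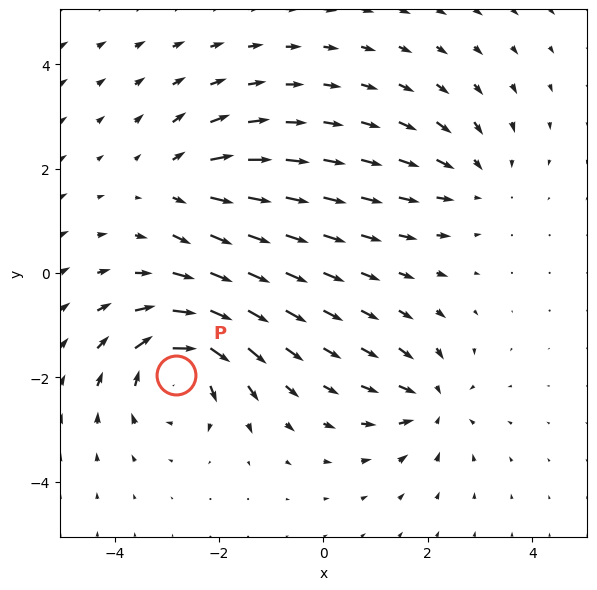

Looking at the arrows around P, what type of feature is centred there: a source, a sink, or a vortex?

At P (-2.8, -2.0) the arrows circulate clockwise. Divergence ≈0, curl about -6 — near-zero divergence with nonzero curl is a vortex.

vortex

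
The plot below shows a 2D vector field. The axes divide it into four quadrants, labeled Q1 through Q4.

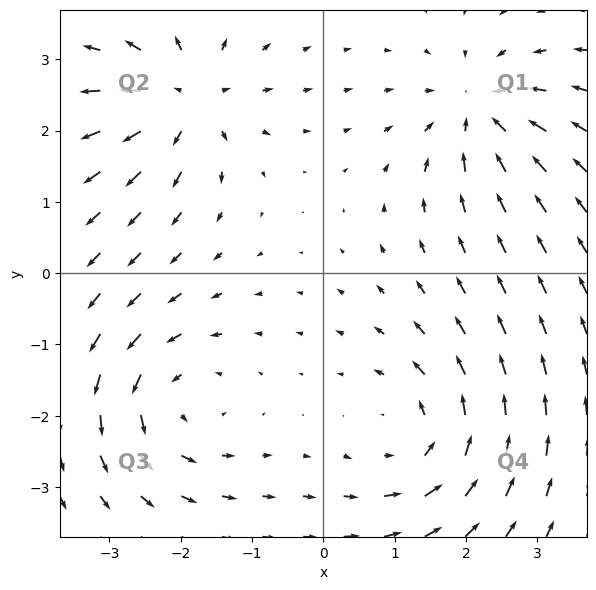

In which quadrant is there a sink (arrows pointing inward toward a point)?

The sink sits at approximately (2.2, 2.3), which lies in quadrant Q1. The divergence there is about -5, negative as expected for a sink.

Q1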